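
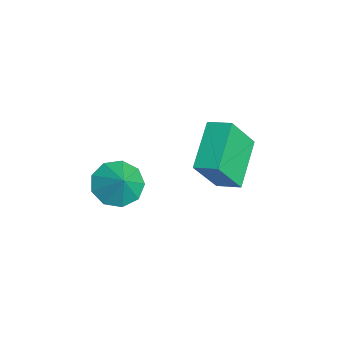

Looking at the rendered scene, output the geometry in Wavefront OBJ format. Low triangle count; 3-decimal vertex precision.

v -1.041 1.922 0.597
v -0.607 0.995 2.186
v -0.49 2.678 0.887
v -0.056 1.752 2.476
v 0.596 1.088 -0.336
v 1.03 0.162 1.253
v 1.147 1.845 -0.046
v 1.581 0.918 1.543
v -0.735 -2.187 -0.866
v -0.107 -2.791 -1.337
v 0.015 -2.073 -0.014
v 0.006 -2.149 -1.522
v -0.228 -1.525 -1.4
v -0.699 -1.211 -1.028
v -1.186 -1.354 -0.58
v -1.462 -1.886 -0.266
v -1.398 -2.559 -0.232
v -1.023 -3.058 -0.495
v -0.513 -3.15 -0.931
f 2 4 1
f 5 2 1
f 1 4 3
f 3 5 1
f 2 8 4
f 6 2 5
f 6 8 2
f 4 8 3
f 7 5 3
f 3 8 7
f 7 6 5
f 8 6 7
f 10 9 12
f 10 12 11
f 12 9 13
f 12 13 11
f 13 9 14
f 13 14 11
f 14 9 15
f 14 15 11
f 15 9 16
f 15 16 11
f 16 9 17
f 16 17 11
f 17 9 18
f 17 18 11
f 18 9 19
f 18 19 11
f 19 9 10
f 19 10 11



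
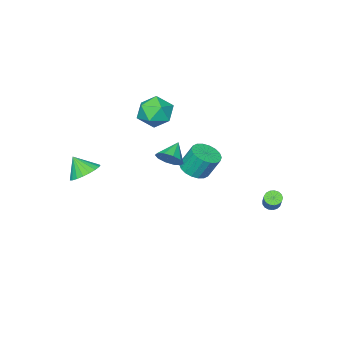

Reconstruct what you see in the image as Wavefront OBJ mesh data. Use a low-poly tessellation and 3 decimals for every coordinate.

v 3.343 -3.52 0.966
v 4.215 -3.122 1.02
v 3.597 -4.22 1.994
v 3.996 -2.874 1.243
v 3.664 -2.737 1.418
v 3.277 -2.736 1.515
v 2.901 -2.87 1.517
v 2.602 -3.117 1.423
v 2.43 -3.433 1.25
v 2.417 -3.765 1.028
v 2.563 -4.054 0.796
v 2.844 -4.251 0.592
v 3.212 -4.322 0.453
v 3.602 -4.254 0.403
v 3.947 -4.059 0.45
v 4.188 -3.771 0.586
v 4.283 -3.44 0.788
v -4.22 3.086 -1.526
v -4.007 3.397 -1.869
v -3.447 4.064 -0.918
v -3.66 3.754 -0.574
v -4.22 3.504 -1.819
v -3.66 4.171 -0.867
v -4.434 3.515 -1.701
v -3.874 4.182 -0.749
v -4.598 3.428 -1.543
v -4.038 4.095 -0.591
v -4.676 3.263 -1.381
v -4.116 3.93 -0.43
v -4.65 3.057 -1.252
v -4.09 3.724 -0.301
v -4.525 2.858 -1.186
v -3.965 3.525 -0.235
v -4.33 2.711 -1.198
v -3.77 3.379 -0.247
v -4.11 2.651 -1.285
v -3.55 3.318 -0.333
v -3.915 2.69 -1.427
v -3.355 3.357 -0.475
v -3.79 2.82 -1.591
v -3.23 3.487 -0.64
v -3.764 3.011 -1.741
v -3.204 3.678 -0.79
v -3.842 3.219 -1.841
v -3.282 3.886 -0.89
v -2.364 -1.077 0.024
v -1.639 -0.531 -0.045
v -1.972 0.083 1.327
v -2.696 -0.463 1.396
v -1.934 -0.311 -0.215
v -2.267 0.303 1.157
v -2.314 -0.243 -0.337
v -2.647 0.371 1.035
v -2.704 -0.341 -0.388
v -3.036 0.274 0.984
v -3.027 -0.584 -0.358
v -3.359 0.031 1.015
v -3.218 -0.925 -0.251
v -3.55 -0.31 1.121
v -3.24 -1.296 -0.091
v -3.572 -0.681 1.282
v -3.088 -1.623 0.093
v -3.421 -1.009 1.465
v -2.793 -1.843 0.263
v -3.126 -1.229 1.635
v -2.413 -1.911 0.385
v -2.746 -1.297 1.757
v -2.024 -1.814 0.436
v -2.356 -1.199 1.808
v -1.701 -1.571 0.405
v -2.033 -0.956 1.778
v -1.51 -1.23 0.299
v -1.842 -0.615 1.671
v -1.488 -0.859 0.138
v -1.82 -0.244 1.511
v 1.529 1.216 3.431
v 1.97 1.328 4.089
v 0.551 0.844 4.149
v 1.735 1.752 3.988
v 1.422 1.97 3.674
v 1.149 1.901 3.267
v 1.022 1.57 2.923
v 1.089 1.103 2.772
v 1.323 0.68 2.873
v 1.637 0.461 3.187
v 1.909 0.531 3.594
v 2.037 0.862 3.938
v -1.415 -2.706 4.562
v -0.818 -3.695 4.507
v -2.442 -3.245 3.093
v -1.845 -4.234 3.038
v -2.562 -4.041 3.924
v -1.928 -3.708 4.832
v -1.332 -3.232 2.768
v -0.698 -2.899 3.676
v -0.766 -4.02 3.398
v -1.526 -4.52 4.112
v -1.734 -2.42 3.488
v -2.494 -2.92 4.202
f 2 1 4
f 2 4 3
f 4 1 5
f 4 5 3
f 5 1 6
f 5 6 3
f 6 1 7
f 6 7 3
f 7 1 8
f 7 8 3
f 8 1 9
f 8 9 3
f 9 1 10
f 9 10 3
f 10 1 11
f 10 11 3
f 11 1 12
f 11 12 3
f 12 1 13
f 12 13 3
f 13 1 14
f 13 14 3
f 14 1 15
f 14 15 3
f 15 1 16
f 15 16 3
f 16 1 17
f 16 17 3
f 17 1 2
f 17 2 3
f 19 18 22
f 19 22 20
f 20 22 23
f 20 23 21
f 22 18 24
f 22 24 23
f 23 24 25
f 23 25 21
f 24 18 26
f 24 26 25
f 25 26 27
f 25 27 21
f 26 18 28
f 26 28 27
f 27 28 29
f 27 29 21
f 28 18 30
f 28 30 29
f 29 30 31
f 29 31 21
f 30 18 32
f 30 32 31
f 31 32 33
f 31 33 21
f 32 18 34
f 32 34 33
f 33 34 35
f 33 35 21
f 34 18 36
f 34 36 35
f 35 36 37
f 35 37 21
f 36 18 38
f 36 38 37
f 37 38 39
f 37 39 21
f 38 18 40
f 38 40 39
f 39 40 41
f 39 41 21
f 40 18 42
f 40 42 41
f 41 42 43
f 41 43 21
f 42 18 44
f 42 44 43
f 43 44 45
f 43 45 21
f 44 18 19
f 44 19 45
f 45 19 20
f 45 20 21
f 47 46 50
f 47 50 48
f 48 50 51
f 48 51 49
f 50 46 52
f 50 52 51
f 51 52 53
f 51 53 49
f 52 46 54
f 52 54 53
f 53 54 55
f 53 55 49
f 54 46 56
f 54 56 55
f 55 56 57
f 55 57 49
f 56 46 58
f 56 58 57
f 57 58 59
f 57 59 49
f 58 46 60
f 58 60 59
f 59 60 61
f 59 61 49
f 60 46 62
f 60 62 61
f 61 62 63
f 61 63 49
f 62 46 64
f 62 64 63
f 63 64 65
f 63 65 49
f 64 46 66
f 64 66 65
f 65 66 67
f 65 67 49
f 66 46 68
f 66 68 67
f 67 68 69
f 67 69 49
f 68 46 70
f 68 70 69
f 69 70 71
f 69 71 49
f 70 46 72
f 70 72 71
f 71 72 73
f 71 73 49
f 72 46 74
f 72 74 73
f 73 74 75
f 73 75 49
f 74 46 47
f 74 47 75
f 75 47 48
f 75 48 49
f 77 76 79
f 77 79 78
f 79 76 80
f 79 80 78
f 80 76 81
f 80 81 78
f 81 76 82
f 81 82 78
f 82 76 83
f 82 83 78
f 83 76 84
f 83 84 78
f 84 76 85
f 84 85 78
f 85 76 86
f 85 86 78
f 86 76 87
f 86 87 78
f 87 76 77
f 87 77 78
f 88 99 93
f 88 93 89
f 88 89 95
f 88 95 98
f 88 98 99
f 89 93 97
f 93 99 92
f 99 98 90
f 98 95 94
f 95 89 96
f 91 97 92
f 91 92 90
f 91 90 94
f 91 94 96
f 91 96 97
f 92 97 93
f 90 92 99
f 94 90 98
f 96 94 95
f 97 96 89



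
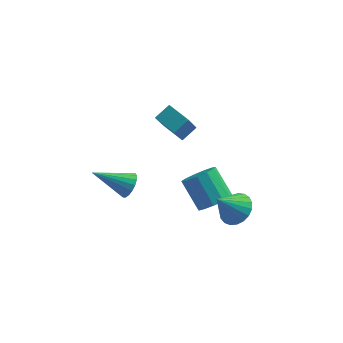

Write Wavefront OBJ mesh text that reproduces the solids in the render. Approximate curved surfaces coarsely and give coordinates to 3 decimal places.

v -1.162 -3.782 -0.334
v -0.792 -3.574 0.332
v -3.038 -3.998 0.774
v -0.903 -3.265 0.205
v -1.065 -3.059 -0.029
v -1.246 -2.996 -0.324
v -1.411 -3.089 -0.621
v -1.526 -3.319 -0.861
v -1.569 -3.64 -0.996
v -1.531 -3.99 -1.001
v -1.42 -4.298 -0.873
v -1.258 -4.504 -0.639
v -1.077 -4.567 -0.344
v -0.913 -4.475 -0.047
v -0.797 -4.245 0.192
v -0.754 -3.923 0.328
v 3.062 -1.332 -3.942
v 3.544 -1.848 -3.193
v 2.54 -0.805 -1.828
v 2.058 -0.288 -2.578
v 3.871 -1.383 -3.308
v 2.868 -0.339 -1.943
v 3.942 -0.902 -3.624
v 2.938 0.142 -2.259
v 3.733 -0.557 -4.041
v 2.729 0.487 -2.677
v 3.311 -0.458 -4.427
v 2.307 0.586 -3.063
v 2.81 -0.637 -4.659
v 1.806 0.407 -3.295
v 2.389 -1.036 -4.664
v 1.385 0.008 -3.299
v 2.181 -1.529 -4.439
v 1.178 -0.485 -3.074
v 2.254 -1.96 -4.057
v 1.25 -0.916 -2.692
v 2.582 -2.191 -3.638
v 1.578 -1.147 -2.273
v 3.063 -2.15 -3.316
v 2.059 -1.106 -1.951
v 4.298 -3.478 -2.11
v 5.118 -3.433 -1.506
v 3.342 -4.042 -0.77
v 4.954 -3.045 -1.46
v 4.675 -2.731 -1.526
v 4.332 -2.547 -1.694
v 3.983 -2.524 -1.933
v 3.688 -2.666 -2.203
v 3.498 -2.948 -2.457
v 3.447 -3.322 -2.651
v 3.543 -3.722 -2.751
v 3.77 -4.081 -2.741
v 4.087 -4.335 -2.621
v 4.442 -4.441 -2.413
v 4.771 -4.381 -2.153
v 5.018 -4.164 -1.885
v 5.141 -3.829 -1.656
v 0.242 -0.531 1.726
v -0.053 -1.73 3.486
v 0.904 0.097 2.265
v 0.609 -1.102 4.025
v 1.311 -1.338 1.355
v 1.016 -2.537 3.115
v 1.973 -0.71 1.894
v 1.678 -1.909 3.654
f 2 1 4
f 2 4 3
f 4 1 5
f 4 5 3
f 5 1 6
f 5 6 3
f 6 1 7
f 6 7 3
f 7 1 8
f 7 8 3
f 8 1 9
f 8 9 3
f 9 1 10
f 9 10 3
f 10 1 11
f 10 11 3
f 11 1 12
f 11 12 3
f 12 1 13
f 12 13 3
f 13 1 14
f 13 14 3
f 14 1 15
f 14 15 3
f 15 1 16
f 15 16 3
f 16 1 2
f 16 2 3
f 18 17 21
f 18 21 19
f 19 21 22
f 19 22 20
f 21 17 23
f 21 23 22
f 22 23 24
f 22 24 20
f 23 17 25
f 23 25 24
f 24 25 26
f 24 26 20
f 25 17 27
f 25 27 26
f 26 27 28
f 26 28 20
f 27 17 29
f 27 29 28
f 28 29 30
f 28 30 20
f 29 17 31
f 29 31 30
f 30 31 32
f 30 32 20
f 31 17 33
f 31 33 32
f 32 33 34
f 32 34 20
f 33 17 35
f 33 35 34
f 34 35 36
f 34 36 20
f 35 17 37
f 35 37 36
f 36 37 38
f 36 38 20
f 37 17 39
f 37 39 38
f 38 39 40
f 38 40 20
f 39 17 18
f 39 18 40
f 40 18 19
f 40 19 20
f 42 41 44
f 42 44 43
f 44 41 45
f 44 45 43
f 45 41 46
f 45 46 43
f 46 41 47
f 46 47 43
f 47 41 48
f 47 48 43
f 48 41 49
f 48 49 43
f 49 41 50
f 49 50 43
f 50 41 51
f 50 51 43
f 51 41 52
f 51 52 43
f 52 41 53
f 52 53 43
f 53 41 54
f 53 54 43
f 54 41 55
f 54 55 43
f 55 41 56
f 55 56 43
f 56 41 57
f 56 57 43
f 57 41 42
f 57 42 43
f 59 61 58
f 62 59 58
f 58 61 60
f 60 62 58
f 59 65 61
f 63 59 62
f 63 65 59
f 61 65 60
f 64 62 60
f 60 65 64
f 64 63 62
f 65 63 64



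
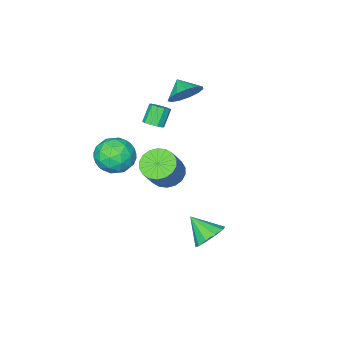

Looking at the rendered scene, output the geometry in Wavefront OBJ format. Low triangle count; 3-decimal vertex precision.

v 3.169 -1.339 0.729
v 4.04 -2.011 0.155
v 1.74 -2.349 -0.255
v 2.611 -3.021 -0.829
v 2.416 -3.168 0.387
v 3.299 -2.544 0.996
v 2.481 -1.816 -1.096
v 3.364 -1.192 -0.487
v 3.615 -2.306 -0.973
v 3.574 -3.141 -0.056
v 2.206 -1.219 -0.044
v 2.165 -2.054 0.873
v 3.73 -1.586 0.529
v 2.05 -2.774 -0.629
v 1.936 -2.86 0.086
v 2.448 -3.255 -0.251
v 3.294 -1.899 1.023
v 3.806 -2.294 0.685
v 2.852 -2.975 0.822
v 1.974 -2.066 -0.785
v 2.486 -2.461 -1.123
v 3.332 -1.105 0.151
v 3.844 -1.5 -0.186
v 2.928 -1.385 -0.922
v 3.992 -2.154 -0.472
v 3.152 -2.748 -1.05
v 3.076 -2.04 -1.207
v 3.595 -1.673 -0.849
v 3.968 -2.645 0.067
v 3.129 -3.239 -0.512
v 3.014 -3.326 0.203
v 3.533 -2.959 0.561
v 3.718 -2.819 -0.596
v 2.651 -1.121 0.412
v 1.812 -1.715 -0.167
v 2.247 -1.401 -0.661
v 2.766 -1.034 -0.303
v 2.628 -1.612 0.95
v 1.788 -2.206 0.372
v 2.185 -2.687 0.749
v 2.704 -2.32 1.107
v 2.062 -1.541 0.496
v -1.85 -1.891 2.784
v -0.994 -1.649 3.378
v -2.03 -2.809 3.416
v -1.464 -1.377 3.639
v -2.057 -1.268 3.629
v -2.584 -1.357 3.35
v -2.878 -1.615 2.891
v -2.846 -1.961 2.399
v -2.497 -2.284 2.028
v -1.943 -2.483 1.897
v -1.36 -2.493 2.048
v -0.932 -2.312 2.432
v -0.795 -1.998 2.928
v -0.875 -2.316 -3.515
v -0.298 -1.647 -4.118
v 0.793 -1.154 -2.528
v 0.215 -1.824 -1.925
v -0.652 -1.37 -3.961
v 0.439 -0.877 -2.371
v -1.05 -1.28 -3.716
v 0.04 -0.787 -2.126
v -1.414 -1.396 -3.431
v -0.323 -0.903 -1.841
v -1.671 -1.693 -3.163
v -0.58 -1.201 -1.573
v -1.77 -2.115 -2.964
v -0.679 -1.622 -1.374
v -1.692 -2.576 -2.874
v -0.602 -2.083 -1.284
v -1.453 -2.986 -2.912
v -0.362 -2.493 -1.322
v -1.099 -3.263 -3.069
v -0.008 -2.77 -1.479
v -0.7 -3.353 -3.314
v 0.39 -2.86 -1.724
v -0.337 -3.237 -3.599
v 0.754 -2.744 -2.009
v -0.08 -2.939 -3.867
v 1.011 -2.447 -2.277
v 0.019 -2.518 -4.066
v 1.11 -2.025 -2.476
v -0.058 -2.057 -4.156
v 1.032 -1.564 -2.566
v -0.354 -2.856 0.48
v 0.055 -3.281 0.67
v -0.637 -3.489 1.691
v -1.046 -3.064 1.5
v 0.162 -2.942 0.812
v -0.529 -3.15 1.832
v 0.072 -2.57 0.827
v -0.619 -2.778 1.848
v -0.181 -2.307 0.71
v -0.872 -2.515 1.73
v -0.5 -2.254 0.504
v -1.191 -2.462 1.525
v -0.763 -2.431 0.289
v -1.455 -2.639 1.31
v -0.871 -2.77 0.148
v -1.562 -2.978 1.168
v -0.781 -3.142 0.132
v -1.472 -3.35 1.153
v -0.528 -3.405 0.25
v -1.219 -3.613 1.27
v -0.209 -3.458 0.455
v -0.9 -3.666 1.476
v 0.886 3.23 -4.533
v 1.266 2.682 -5.292
v 1.194 1.97 -3.467
v 1.733 3.009 -5.038
v 1.876 3.422 -4.592
v 1.642 3.761 -4.124
v 1.119 3.898 -3.812
v 0.507 3.779 -3.775
v 0.04 3.451 -4.028
v -0.104 3.039 -4.475
v 0.131 2.7 -4.943
v 0.654 2.563 -5.255
f 1 38 17
f 38 12 41
f 17 41 6
f 38 41 17
f 1 17 13
f 17 6 18
f 13 18 2
f 17 18 13
f 1 13 22
f 13 2 23
f 22 23 8
f 13 23 22
f 1 22 34
f 22 8 37
f 34 37 11
f 22 37 34
f 1 34 38
f 34 11 42
f 38 42 12
f 34 42 38
f 2 18 29
f 18 6 32
f 29 32 10
f 18 32 29
f 6 41 19
f 41 12 40
f 19 40 5
f 41 40 19
f 12 42 39
f 42 11 35
f 39 35 3
f 42 35 39
f 11 37 36
f 37 8 24
f 36 24 7
f 37 24 36
f 8 23 28
f 23 2 25
f 28 25 9
f 23 25 28
f 4 30 16
f 30 10 31
f 16 31 5
f 30 31 16
f 4 16 14
f 16 5 15
f 14 15 3
f 16 15 14
f 4 14 21
f 14 3 20
f 21 20 7
f 14 20 21
f 4 21 26
f 21 7 27
f 26 27 9
f 21 27 26
f 4 26 30
f 26 9 33
f 30 33 10
f 26 33 30
f 5 31 19
f 31 10 32
f 19 32 6
f 31 32 19
f 3 15 39
f 15 5 40
f 39 40 12
f 15 40 39
f 7 20 36
f 20 3 35
f 36 35 11
f 20 35 36
f 9 27 28
f 27 7 24
f 28 24 8
f 27 24 28
f 10 33 29
f 33 9 25
f 29 25 2
f 33 25 29
f 44 43 46
f 44 46 45
f 46 43 47
f 46 47 45
f 47 43 48
f 47 48 45
f 48 43 49
f 48 49 45
f 49 43 50
f 49 50 45
f 50 43 51
f 50 51 45
f 51 43 52
f 51 52 45
f 52 43 53
f 52 53 45
f 53 43 54
f 53 54 45
f 54 43 55
f 54 55 45
f 55 43 44
f 55 44 45
f 57 56 60
f 57 60 58
f 58 60 61
f 58 61 59
f 60 56 62
f 60 62 61
f 61 62 63
f 61 63 59
f 62 56 64
f 62 64 63
f 63 64 65
f 63 65 59
f 64 56 66
f 64 66 65
f 65 66 67
f 65 67 59
f 66 56 68
f 66 68 67
f 67 68 69
f 67 69 59
f 68 56 70
f 68 70 69
f 69 70 71
f 69 71 59
f 70 56 72
f 70 72 71
f 71 72 73
f 71 73 59
f 72 56 74
f 72 74 73
f 73 74 75
f 73 75 59
f 74 56 76
f 74 76 75
f 75 76 77
f 75 77 59
f 76 56 78
f 76 78 77
f 77 78 79
f 77 79 59
f 78 56 80
f 78 80 79
f 79 80 81
f 79 81 59
f 80 56 82
f 80 82 81
f 81 82 83
f 81 83 59
f 82 56 84
f 82 84 83
f 83 84 85
f 83 85 59
f 84 56 57
f 84 57 85
f 85 57 58
f 85 58 59
f 87 86 90
f 87 90 88
f 88 90 91
f 88 91 89
f 90 86 92
f 90 92 91
f 91 92 93
f 91 93 89
f 92 86 94
f 92 94 93
f 93 94 95
f 93 95 89
f 94 86 96
f 94 96 95
f 95 96 97
f 95 97 89
f 96 86 98
f 96 98 97
f 97 98 99
f 97 99 89
f 98 86 100
f 98 100 99
f 99 100 101
f 99 101 89
f 100 86 102
f 100 102 101
f 101 102 103
f 101 103 89
f 102 86 104
f 102 104 103
f 103 104 105
f 103 105 89
f 104 86 106
f 104 106 105
f 105 106 107
f 105 107 89
f 106 86 87
f 106 87 107
f 107 87 88
f 107 88 89
f 109 108 111
f 109 111 110
f 111 108 112
f 111 112 110
f 112 108 113
f 112 113 110
f 113 108 114
f 113 114 110
f 114 108 115
f 114 115 110
f 115 108 116
f 115 116 110
f 116 108 117
f 116 117 110
f 117 108 118
f 117 118 110
f 118 108 119
f 118 119 110
f 119 108 109
f 119 109 110



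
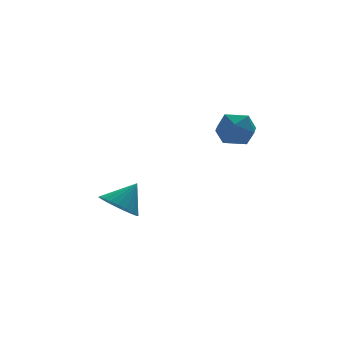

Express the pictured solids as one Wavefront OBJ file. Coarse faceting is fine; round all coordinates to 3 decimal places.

v -3.681 2.769 -1.639
v -2.933 2.702 -2.253
v -2.759 2.991 -0.541
v -3.015 3.096 -2.264
v -3.213 3.435 -2.167
v -3.491 3.658 -1.978
v -3.802 3.727 -1.731
v -4.092 3.631 -1.467
v -4.311 3.386 -1.234
v -4.421 3.034 -1.07
v -4.403 2.636 -1.005
v -4.26 2.262 -1.049
v -4.017 1.975 -1.195
v -3.716 1.825 -1.418
v -3.409 1.839 -1.679
v -3.149 2.013 -1.933
v -2.981 2.319 -2.136
v -0.961 -1.017 3.669
v -0.193 -1.147 3.17
v -0.887 -2.433 4.15
v -0.119 -2.563 3.651
v -0.102 -2.008 4.391
v -0.147 -1.133 4.094
v -0.933 -2.447 3.226
v -0.978 -1.572 2.929
v -0.175 -2.03 2.896
v 0.338 -1.759 3.616
v -1.418 -1.821 3.704
v -0.905 -1.55 4.424
f 2 1 4
f 2 4 3
f 4 1 5
f 4 5 3
f 5 1 6
f 5 6 3
f 6 1 7
f 6 7 3
f 7 1 8
f 7 8 3
f 8 1 9
f 8 9 3
f 9 1 10
f 9 10 3
f 10 1 11
f 10 11 3
f 11 1 12
f 11 12 3
f 12 1 13
f 12 13 3
f 13 1 14
f 13 14 3
f 14 1 15
f 14 15 3
f 15 1 16
f 15 16 3
f 16 1 17
f 16 17 3
f 17 1 2
f 17 2 3
f 18 29 23
f 18 23 19
f 18 19 25
f 18 25 28
f 18 28 29
f 19 23 27
f 23 29 22
f 29 28 20
f 28 25 24
f 25 19 26
f 21 27 22
f 21 22 20
f 21 20 24
f 21 24 26
f 21 26 27
f 22 27 23
f 20 22 29
f 24 20 28
f 26 24 25
f 27 26 19



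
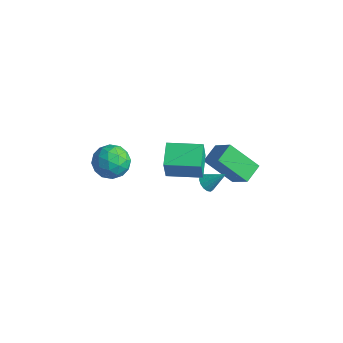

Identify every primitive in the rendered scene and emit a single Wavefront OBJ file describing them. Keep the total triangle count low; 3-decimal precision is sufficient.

v 1.701 1.526 -1.478
v 1.904 1.842 -1.866
v 2.459 2.114 -0.602
v 1.682 1.982 -1.768
v 1.466 1.999 -1.592
v 1.312 1.89 -1.386
v 1.262 1.683 -1.204
v 1.33 1.434 -1.096
v 1.497 1.21 -1.091
v 1.719 1.071 -1.189
v 1.935 1.053 -1.365
v 2.089 1.163 -1.571
v 2.139 1.369 -1.753
v 2.071 1.618 -1.861
v 0.171 0.197 -0.996
v 0.354 -0.15 0.38
v -0.685 1.275 -0.611
v -0.502 0.929 0.765
v 1.642 1.331 -0.905
v 1.825 0.985 0.471
v 0.786 2.41 -0.52
v 0.969 2.063 0.856
v 1.434 3.766 -3.424
v 0.045 3.069 -2.088
v 1.261 4.838 -3.046
v -0.129 4.141 -1.709
v 2.629 3.559 -2.291
v 1.239 2.862 -0.954
v 2.455 4.631 -1.912
v 1.066 3.934 -0.576
v -1.443 -1.844 1.345
v -0.433 -1.705 1.371
v -1.247 -3.375 1.929
v -0.237 -3.236 1.955
v -0.839 -2.726 2.602
v -0.96 -1.78 2.241
v -0.72 -3.3 1.059
v -0.841 -2.354 0.698
v 0.014 -2.605 1.195
v -0.06 -2.25 2.148
v -1.62 -2.83 1.152
v -1.694 -2.475 2.105
v -0.955 -1.64 1.307
v -0.725 -3.44 1.993
v -1.079 -3.14 2.373
v -0.485 -3.059 2.389
v -1.265 -1.684 1.818
v -0.671 -1.603 1.833
v -0.91 -2.203 2.557
v -1.009 -3.477 1.467
v -0.415 -3.396 1.482
v -1.195 -2.021 0.911
v -0.601 -1.94 0.927
v -0.77 -2.877 0.743
v -0.099 -2.087 1.218
v 0.016 -2.987 1.562
v -0.267 -3.025 1.035
v -0.338 -2.468 0.823
v -0.142 -1.879 1.779
v -0.027 -2.779 2.122
v -0.381 -2.479 2.502
v -0.452 -1.923 2.29
v 0.121 -2.408 1.675
v -1.653 -2.301 1.178
v -1.538 -3.201 1.521
v -1.228 -3.157 1.01
v -1.299 -2.601 0.798
v -1.696 -2.093 1.738
v -1.581 -2.993 2.082
v -1.342 -2.612 2.477
v -1.413 -2.055 2.265
v -1.801 -2.672 1.625
f 2 1 4
f 2 4 3
f 4 1 5
f 4 5 3
f 5 1 6
f 5 6 3
f 6 1 7
f 6 7 3
f 7 1 8
f 7 8 3
f 8 1 9
f 8 9 3
f 9 1 10
f 9 10 3
f 10 1 11
f 10 11 3
f 11 1 12
f 11 12 3
f 12 1 13
f 12 13 3
f 13 1 14
f 13 14 3
f 14 1 2
f 14 2 3
f 16 18 15
f 19 16 15
f 15 18 17
f 17 19 15
f 16 22 18
f 20 16 19
f 20 22 16
f 18 22 17
f 21 19 17
f 17 22 21
f 21 20 19
f 22 20 21
f 24 26 23
f 27 24 23
f 23 26 25
f 25 27 23
f 24 30 26
f 28 24 27
f 28 30 24
f 26 30 25
f 29 27 25
f 25 30 29
f 29 28 27
f 30 28 29
f 31 68 47
f 68 42 71
f 47 71 36
f 68 71 47
f 31 47 43
f 47 36 48
f 43 48 32
f 47 48 43
f 31 43 52
f 43 32 53
f 52 53 38
f 43 53 52
f 31 52 64
f 52 38 67
f 64 67 41
f 52 67 64
f 31 64 68
f 64 41 72
f 68 72 42
f 64 72 68
f 32 48 59
f 48 36 62
f 59 62 40
f 48 62 59
f 36 71 49
f 71 42 70
f 49 70 35
f 71 70 49
f 42 72 69
f 72 41 65
f 69 65 33
f 72 65 69
f 41 67 66
f 67 38 54
f 66 54 37
f 67 54 66
f 38 53 58
f 53 32 55
f 58 55 39
f 53 55 58
f 34 60 46
f 60 40 61
f 46 61 35
f 60 61 46
f 34 46 44
f 46 35 45
f 44 45 33
f 46 45 44
f 34 44 51
f 44 33 50
f 51 50 37
f 44 50 51
f 34 51 56
f 51 37 57
f 56 57 39
f 51 57 56
f 34 56 60
f 56 39 63
f 60 63 40
f 56 63 60
f 35 61 49
f 61 40 62
f 49 62 36
f 61 62 49
f 33 45 69
f 45 35 70
f 69 70 42
f 45 70 69
f 37 50 66
f 50 33 65
f 66 65 41
f 50 65 66
f 39 57 58
f 57 37 54
f 58 54 38
f 57 54 58
f 40 63 59
f 63 39 55
f 59 55 32
f 63 55 59



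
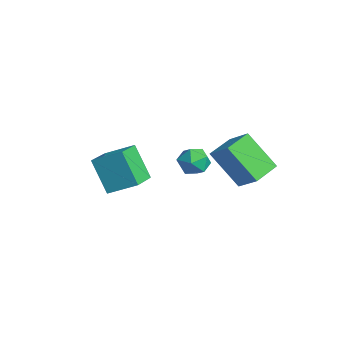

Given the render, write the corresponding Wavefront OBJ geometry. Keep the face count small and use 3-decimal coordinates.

v 1.095 -3.96 -1.033
v 0.27 -4.255 0.341
v 0.05 -3.035 -1.462
v -0.775 -3.331 -0.087
v 1.715 -2.989 -0.453
v 0.89 -3.285 0.922
v 0.67 -2.065 -0.881
v -0.155 -2.36 0.493
v -0.81 1.047 -1.675
v -0.28 0.527 -1.754
v -1.56 0.213 -1.226
v -1.03 -0.307 -1.305
v -0.951 0.232 -0.794
v -0.488 0.747 -1.072
v -1.352 -0.007 -1.908
v -0.889 0.508 -2.186
v -0.615 -0.124 -1.899
v -0.367 0.024 -1.21
v -1.473 0.716 -1.77
v -1.225 0.864 -1.081
v 2.822 -0.648 1.276
v 3.706 -0.348 1.999
v 2.287 0.392 1.499
v 3.171 0.692 2.222
v 3.709 0.108 -0.122
v 4.593 0.408 0.601
v 3.174 1.148 0.101
v 4.058 1.448 0.824
f 2 4 1
f 5 2 1
f 1 4 3
f 3 5 1
f 2 8 4
f 6 2 5
f 6 8 2
f 4 8 3
f 7 5 3
f 3 8 7
f 7 6 5
f 8 6 7
f 9 20 14
f 9 14 10
f 9 10 16
f 9 16 19
f 9 19 20
f 10 14 18
f 14 20 13
f 20 19 11
f 19 16 15
f 16 10 17
f 12 18 13
f 12 13 11
f 12 11 15
f 12 15 17
f 12 17 18
f 13 18 14
f 11 13 20
f 15 11 19
f 17 15 16
f 18 17 10
f 22 24 21
f 25 22 21
f 21 24 23
f 23 25 21
f 22 28 24
f 26 22 25
f 26 28 22
f 24 28 23
f 27 25 23
f 23 28 27
f 27 26 25
f 28 26 27



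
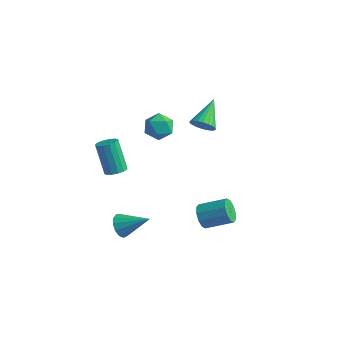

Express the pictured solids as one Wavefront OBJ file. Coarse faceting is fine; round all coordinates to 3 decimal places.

v -0.886 -4.271 -3.31
v -0.394 -4.741 -3.802
v 0.726 -3.669 -2.27
v -0.42 -4.315 -4.007
v -0.594 -3.875 -3.991
v -0.861 -3.561 -3.758
v -1.136 -3.472 -3.383
v -1.332 -3.637 -2.985
v -1.386 -4.003 -2.69
v -1.281 -4.454 -2.591
v -1.051 -4.846 -2.721
v -0.769 -5.056 -3.037
v -0.524 -5.017 -3.44
v -1.675 -3.541 0.939
v -1.087 -3.266 1.173
v -2.037 -2.784 2.995
v -2.625 -3.059 2.761
v -1.257 -2.997 1.013
v -2.207 -2.514 2.834
v -1.54 -2.873 0.833
v -2.49 -2.391 2.654
v -1.859 -2.928 0.681
v -2.809 -2.446 2.502
v -2.128 -3.148 0.599
v -3.078 -2.665 2.42
v -2.276 -3.473 0.608
v -3.226 -2.99 2.429
v -2.263 -3.816 0.705
v -3.213 -3.334 2.527
v -2.093 -4.086 0.866
v -3.043 -3.603 2.687
v -1.81 -4.209 1.046
v -2.76 -3.727 2.867
v -1.491 -4.154 1.198
v -2.441 -3.672 3.019
v -1.222 -3.935 1.28
v -2.172 -3.452 3.101
v -1.074 -3.61 1.271
v -2.024 -3.127 3.092
v 0.506 2.349 1.72
v 1.057 2.732 1.231
v 0.174 4.131 2.74
v 0.763 2.777 1.056
v 0.424 2.748 0.996
v 0.099 2.65 1.062
v -0.155 2.5 1.241
v -0.294 2.324 1.503
v -0.296 2.152 1.802
v -0.158 2.014 2.087
v 0.094 1.935 2.309
v 0.418 1.927 2.428
v 0.757 1.992 2.425
v 1.052 2.118 2.301
v 1.254 2.285 2.075
v 1.326 2.463 1.788
v 1.256 2.621 1.49
v -3.18 4.791 -1.476
v -2.693 3.952 -1.881
v -4.667 3.968 -1.559
v -4.18 3.129 -1.964
v -4.014 3.4 -0.962
v -3.095 3.908 -0.911
v -4.265 4.012 -2.529
v -3.346 4.52 -2.478
v -3.364 3.47 -2.532
v -3.209 3.092 -1.564
v -4.151 4.828 -1.876
v -3.996 4.45 -0.908
v 3.207 -1.943 -2.113
v 3.69 -2.333 -2.664
v 5.136 -1.567 -1.938
v 4.653 -1.177 -1.387
v 3.552 -1.882 -2.865
v 4.998 -1.116 -2.14
v 3.282 -1.454 -2.779
v 4.728 -0.688 -2.054
v 2.984 -1.213 -2.439
v 4.43 -0.447 -1.713
v 2.77 -1.251 -1.974
v 4.216 -0.485 -1.248
v 2.724 -1.553 -1.562
v 4.17 -0.787 -0.836
v 2.862 -2.004 -1.36
v 4.308 -1.238 -0.635
v 3.132 -2.432 -1.446
v 4.578 -1.666 -0.721
v 3.43 -2.673 -1.787
v 4.876 -1.907 -1.061
v 3.644 -2.635 -2.252
v 5.09 -1.869 -1.526
f 2 1 4
f 2 4 3
f 4 1 5
f 4 5 3
f 5 1 6
f 5 6 3
f 6 1 7
f 6 7 3
f 7 1 8
f 7 8 3
f 8 1 9
f 8 9 3
f 9 1 10
f 9 10 3
f 10 1 11
f 10 11 3
f 11 1 12
f 11 12 3
f 12 1 13
f 12 13 3
f 13 1 2
f 13 2 3
f 15 14 18
f 15 18 16
f 16 18 19
f 16 19 17
f 18 14 20
f 18 20 19
f 19 20 21
f 19 21 17
f 20 14 22
f 20 22 21
f 21 22 23
f 21 23 17
f 22 14 24
f 22 24 23
f 23 24 25
f 23 25 17
f 24 14 26
f 24 26 25
f 25 26 27
f 25 27 17
f 26 14 28
f 26 28 27
f 27 28 29
f 27 29 17
f 28 14 30
f 28 30 29
f 29 30 31
f 29 31 17
f 30 14 32
f 30 32 31
f 31 32 33
f 31 33 17
f 32 14 34
f 32 34 33
f 33 34 35
f 33 35 17
f 34 14 36
f 34 36 35
f 35 36 37
f 35 37 17
f 36 14 38
f 36 38 37
f 37 38 39
f 37 39 17
f 38 14 15
f 38 15 39
f 39 15 16
f 39 16 17
f 41 40 43
f 41 43 42
f 43 40 44
f 43 44 42
f 44 40 45
f 44 45 42
f 45 40 46
f 45 46 42
f 46 40 47
f 46 47 42
f 47 40 48
f 47 48 42
f 48 40 49
f 48 49 42
f 49 40 50
f 49 50 42
f 50 40 51
f 50 51 42
f 51 40 52
f 51 52 42
f 52 40 53
f 52 53 42
f 53 40 54
f 53 54 42
f 54 40 55
f 54 55 42
f 55 40 56
f 55 56 42
f 56 40 41
f 56 41 42
f 57 68 62
f 57 62 58
f 57 58 64
f 57 64 67
f 57 67 68
f 58 62 66
f 62 68 61
f 68 67 59
f 67 64 63
f 64 58 65
f 60 66 61
f 60 61 59
f 60 59 63
f 60 63 65
f 60 65 66
f 61 66 62
f 59 61 68
f 63 59 67
f 65 63 64
f 66 65 58
f 70 69 73
f 70 73 71
f 71 73 74
f 71 74 72
f 73 69 75
f 73 75 74
f 74 75 76
f 74 76 72
f 75 69 77
f 75 77 76
f 76 77 78
f 76 78 72
f 77 69 79
f 77 79 78
f 78 79 80
f 78 80 72
f 79 69 81
f 79 81 80
f 80 81 82
f 80 82 72
f 81 69 83
f 81 83 82
f 82 83 84
f 82 84 72
f 83 69 85
f 83 85 84
f 84 85 86
f 84 86 72
f 85 69 87
f 85 87 86
f 86 87 88
f 86 88 72
f 87 69 89
f 87 89 88
f 88 89 90
f 88 90 72
f 89 69 70
f 89 70 90
f 90 70 71
f 90 71 72



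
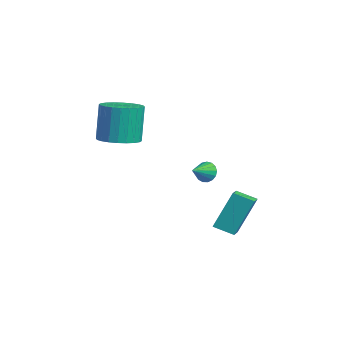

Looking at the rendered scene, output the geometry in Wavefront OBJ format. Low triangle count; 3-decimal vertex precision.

v -0.348 0.986 -2.432
v -0.438 1.951 -0.479
v -1.209 1.424 -2.688
v -1.299 2.39 -0.736
v 0.199 1.83 -2.824
v 0.109 2.796 -0.872
v -0.662 2.269 -3.081
v -0.752 3.234 -1.128
v -3.083 1.499 -0.144
v -2.831 1.871 0.284
v -2.537 0.661 0.264
v -3.079 1.772 0.413
v -3.329 1.611 0.414
v -3.521 1.424 0.288
v -3.614 1.254 0.063
v -3.584 1.141 -0.21
v -3.44 1.109 -0.467
v -3.214 1.167 -0.651
v -2.958 1.301 -0.718
v -2.73 1.48 -0.654
v -2.584 1.664 -0.473
v -2.551 1.81 -0.216
v -2.64 1.885 0.057
v -3.196 -2.62 2.32
v -2.219 -2.92 2.515
v -2.548 -2.681 4.534
v -3.524 -2.38 4.34
v -2.172 -2.519 2.475
v -2.501 -2.28 4.494
v -2.281 -2.134 2.411
v -2.609 -1.895 4.431
v -2.529 -1.822 2.334
v -2.857 -1.583 4.354
v -2.878 -1.631 2.255
v -3.207 -1.392 4.274
v -3.276 -1.591 2.185
v -3.604 -1.352 4.205
v -3.662 -1.708 2.137
v -3.99 -1.469 4.156
v -3.976 -1.963 2.116
v -4.305 -1.724 4.135
v -4.172 -2.319 2.126
v -4.501 -2.08 4.145
v -4.219 -2.72 2.166
v -4.548 -2.481 4.185
v -4.111 -3.105 2.229
v -4.439 -2.866 4.249
v -3.863 -3.417 2.306
v -4.191 -3.178 4.326
v -3.513 -3.608 2.386
v -3.842 -3.369 4.405
v -3.116 -3.648 2.455
v -3.444 -3.409 4.475
v -2.73 -3.531 2.504
v -3.058 -3.292 4.523
v -2.415 -3.276 2.525
v -2.744 -3.037 4.544
f 2 4 1
f 5 2 1
f 1 4 3
f 3 5 1
f 2 8 4
f 6 2 5
f 6 8 2
f 4 8 3
f 7 5 3
f 3 8 7
f 7 6 5
f 8 6 7
f 10 9 12
f 10 12 11
f 12 9 13
f 12 13 11
f 13 9 14
f 13 14 11
f 14 9 15
f 14 15 11
f 15 9 16
f 15 16 11
f 16 9 17
f 16 17 11
f 17 9 18
f 17 18 11
f 18 9 19
f 18 19 11
f 19 9 20
f 19 20 11
f 20 9 21
f 20 21 11
f 21 9 22
f 21 22 11
f 22 9 23
f 22 23 11
f 23 9 10
f 23 10 11
f 25 24 28
f 25 28 26
f 26 28 29
f 26 29 27
f 28 24 30
f 28 30 29
f 29 30 31
f 29 31 27
f 30 24 32
f 30 32 31
f 31 32 33
f 31 33 27
f 32 24 34
f 32 34 33
f 33 34 35
f 33 35 27
f 34 24 36
f 34 36 35
f 35 36 37
f 35 37 27
f 36 24 38
f 36 38 37
f 37 38 39
f 37 39 27
f 38 24 40
f 38 40 39
f 39 40 41
f 39 41 27
f 40 24 42
f 40 42 41
f 41 42 43
f 41 43 27
f 42 24 44
f 42 44 43
f 43 44 45
f 43 45 27
f 44 24 46
f 44 46 45
f 45 46 47
f 45 47 27
f 46 24 48
f 46 48 47
f 47 48 49
f 47 49 27
f 48 24 50
f 48 50 49
f 49 50 51
f 49 51 27
f 50 24 52
f 50 52 51
f 51 52 53
f 51 53 27
f 52 24 54
f 52 54 53
f 53 54 55
f 53 55 27
f 54 24 56
f 54 56 55
f 55 56 57
f 55 57 27
f 56 24 25
f 56 25 57
f 57 25 26
f 57 26 27



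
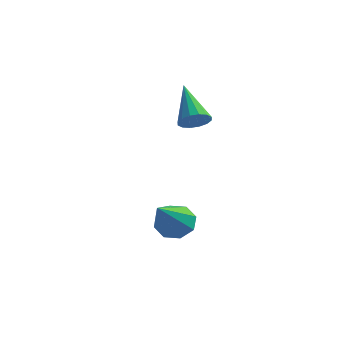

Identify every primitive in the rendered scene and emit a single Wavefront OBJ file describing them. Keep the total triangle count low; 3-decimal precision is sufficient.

v 0.009 -1.609 -2.661
v 0.685 -1.633 -2.841
v 0.311 -3.271 -1.299
v 0.595 -1.308 -2.424
v 0.162 -1.16 -2.146
v -0.361 -1.274 -2.17
v -0.667 -1.585 -2.481
v -0.578 -1.909 -2.897
v -0.144 -2.058 -3.175
v 0.378 -1.944 -3.152
v -0.365 0.346 0.954
v 0.076 0.346 1.315
v -1.275 1.274 2.066
v 0.115 0.586 1.147
v 0.025 0.761 0.928
v -0.169 0.825 0.715
v -0.416 0.761 0.566
v -0.649 0.586 0.522
v -0.806 0.346 0.593
v -0.845 0.107 0.761
v -0.755 -0.068 0.981
v -0.561 -0.133 1.193
v -0.314 -0.068 1.342
v -0.081 0.107 1.386
f 2 1 4
f 2 4 3
f 4 1 5
f 4 5 3
f 5 1 6
f 5 6 3
f 6 1 7
f 6 7 3
f 7 1 8
f 7 8 3
f 8 1 9
f 8 9 3
f 9 1 10
f 9 10 3
f 10 1 2
f 10 2 3
f 12 11 14
f 12 14 13
f 14 11 15
f 14 15 13
f 15 11 16
f 15 16 13
f 16 11 17
f 16 17 13
f 17 11 18
f 17 18 13
f 18 11 19
f 18 19 13
f 19 11 20
f 19 20 13
f 20 11 21
f 20 21 13
f 21 11 22
f 21 22 13
f 22 11 23
f 22 23 13
f 23 11 24
f 23 24 13
f 24 11 12
f 24 12 13



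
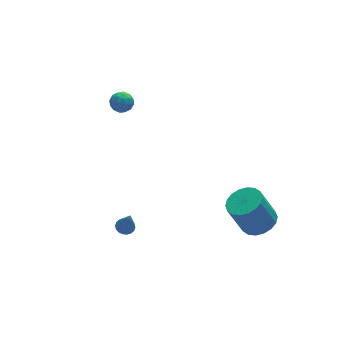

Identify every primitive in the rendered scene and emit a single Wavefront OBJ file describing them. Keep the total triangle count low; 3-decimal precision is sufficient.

v -1.719 4.334 1.79
v -1.374 4.019 2.288
v -1.886 3.361 1.292
v -1.541 3.046 1.79
v -2.152 3.325 1.921
v -2.048 3.926 2.228
v -1.212 3.454 1.352
v -1.108 4.055 1.659
v -1.06 3.475 2.018
v -1.641 3.395 2.369
v -1.619 3.985 1.211
v -2.2 3.905 1.562
v -1.531 4.262 2.083
v -1.729 3.118 1.497
v -2.087 3.282 1.574
v -1.884 3.097 1.867
v -1.928 4.207 2.047
v -1.725 4.022 2.341
v -2.182 3.614 2.124
v -1.535 3.358 1.239
v -1.332 3.173 1.533
v -1.376 4.283 1.713
v -1.173 4.098 2.006
v -1.078 3.766 1.456
v -1.144 3.757 2.217
v -1.243 3.185 1.924
v -1.049 3.425 1.666
v -0.989 3.779 1.847
v -1.486 3.71 2.423
v -1.584 3.138 2.131
v -1.943 3.302 2.207
v -1.882 3.656 2.388
v -1.302 3.391 2.264
v -1.676 4.242 1.449
v -1.774 3.67 1.157
v -1.378 3.724 1.192
v -1.317 4.078 1.373
v -2.017 4.195 1.656
v -2.116 3.623 1.363
v -2.271 3.601 1.733
v -2.211 3.955 1.914
v -1.958 3.989 1.316
v 3.341 -2.816 -4.43
v 4.295 -2.742 -4.048
v 3.532 -2.411 -2.208
v 2.579 -2.484 -2.59
v 4.199 -2.31 -4.166
v 3.436 -1.978 -2.325
v 3.933 -1.978 -4.336
v 3.17 -1.646 -2.496
v 3.55 -1.812 -4.525
v 2.787 -1.48 -2.684
v 3.125 -1.844 -4.695
v 2.362 -1.513 -2.854
v 2.744 -2.069 -4.813
v 1.981 -1.738 -2.972
v 2.48 -2.442 -4.855
v 1.717 -2.111 -3.014
v 2.388 -2.889 -4.812
v 1.625 -2.558 -2.972
v 2.484 -3.322 -4.695
v 1.721 -2.99 -2.854
v 2.75 -3.654 -4.524
v 1.987 -3.322 -2.684
v 3.133 -3.82 -4.336
v 2.37 -3.488 -2.495
v 3.558 -3.787 -4.166
v 2.795 -3.456 -2.325
v 3.939 -3.562 -4.048
v 3.176 -3.231 -2.207
v 4.203 -3.189 -4.006
v 3.44 -2.858 -2.165
v -3.845 -2.208 -2.202
v -3.539 -1.817 -2.088
v -3.755 -2.712 -0.718
v -3.745 -1.733 -2.047
v -3.972 -1.743 -2.037
v -4.173 -1.845 -2.059
v -4.31 -2.019 -2.11
v -4.354 -2.231 -2.179
v -4.297 -2.438 -2.253
v -4.151 -2.6 -2.316
v -3.944 -2.684 -2.357
v -3.718 -2.674 -2.368
v -3.516 -2.571 -2.345
v -3.38 -2.397 -2.294
v -3.336 -2.185 -2.225
v -3.392 -1.978 -2.152
f 1 38 17
f 38 12 41
f 17 41 6
f 38 41 17
f 1 17 13
f 17 6 18
f 13 18 2
f 17 18 13
f 1 13 22
f 13 2 23
f 22 23 8
f 13 23 22
f 1 22 34
f 22 8 37
f 34 37 11
f 22 37 34
f 1 34 38
f 34 11 42
f 38 42 12
f 34 42 38
f 2 18 29
f 18 6 32
f 29 32 10
f 18 32 29
f 6 41 19
f 41 12 40
f 19 40 5
f 41 40 19
f 12 42 39
f 42 11 35
f 39 35 3
f 42 35 39
f 11 37 36
f 37 8 24
f 36 24 7
f 37 24 36
f 8 23 28
f 23 2 25
f 28 25 9
f 23 25 28
f 4 30 16
f 30 10 31
f 16 31 5
f 30 31 16
f 4 16 14
f 16 5 15
f 14 15 3
f 16 15 14
f 4 14 21
f 14 3 20
f 21 20 7
f 14 20 21
f 4 21 26
f 21 7 27
f 26 27 9
f 21 27 26
f 4 26 30
f 26 9 33
f 30 33 10
f 26 33 30
f 5 31 19
f 31 10 32
f 19 32 6
f 31 32 19
f 3 15 39
f 15 5 40
f 39 40 12
f 15 40 39
f 7 20 36
f 20 3 35
f 36 35 11
f 20 35 36
f 9 27 28
f 27 7 24
f 28 24 8
f 27 24 28
f 10 33 29
f 33 9 25
f 29 25 2
f 33 25 29
f 44 43 47
f 44 47 45
f 45 47 48
f 45 48 46
f 47 43 49
f 47 49 48
f 48 49 50
f 48 50 46
f 49 43 51
f 49 51 50
f 50 51 52
f 50 52 46
f 51 43 53
f 51 53 52
f 52 53 54
f 52 54 46
f 53 43 55
f 53 55 54
f 54 55 56
f 54 56 46
f 55 43 57
f 55 57 56
f 56 57 58
f 56 58 46
f 57 43 59
f 57 59 58
f 58 59 60
f 58 60 46
f 59 43 61
f 59 61 60
f 60 61 62
f 60 62 46
f 61 43 63
f 61 63 62
f 62 63 64
f 62 64 46
f 63 43 65
f 63 65 64
f 64 65 66
f 64 66 46
f 65 43 67
f 65 67 66
f 66 67 68
f 66 68 46
f 67 43 69
f 67 69 68
f 68 69 70
f 68 70 46
f 69 43 71
f 69 71 70
f 70 71 72
f 70 72 46
f 71 43 44
f 71 44 72
f 72 44 45
f 72 45 46
f 74 73 76
f 74 76 75
f 76 73 77
f 76 77 75
f 77 73 78
f 77 78 75
f 78 73 79
f 78 79 75
f 79 73 80
f 79 80 75
f 80 73 81
f 80 81 75
f 81 73 82
f 81 82 75
f 82 73 83
f 82 83 75
f 83 73 84
f 83 84 75
f 84 73 85
f 84 85 75
f 85 73 86
f 85 86 75
f 86 73 87
f 86 87 75
f 87 73 88
f 87 88 75
f 88 73 74
f 88 74 75



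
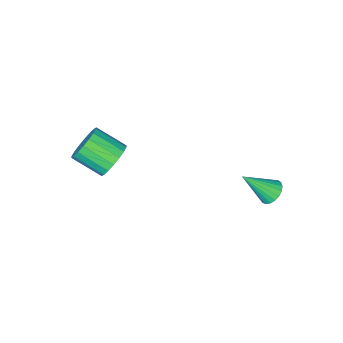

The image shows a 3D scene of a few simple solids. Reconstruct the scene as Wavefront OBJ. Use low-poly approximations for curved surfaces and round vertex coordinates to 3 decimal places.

v 3.087 -1.824 3.197
v 3.583 -1.967 2.574
v 4.129 -3.059 3.259
v 3.633 -2.916 3.883
v 3.776 -1.742 2.779
v 4.322 -2.834 3.464
v 3.832 -1.533 3.067
v 4.378 -2.625 3.753
v 3.74 -1.382 3.381
v 4.286 -2.474 4.067
v 3.519 -1.318 3.659
v 4.065 -2.41 4.344
v 3.213 -1.355 3.845
v 3.759 -2.446 4.531
v 2.881 -1.484 3.903
v 3.427 -2.576 4.588
v 2.591 -1.681 3.821
v 3.137 -2.773 4.506
v 2.398 -1.906 3.616
v 2.944 -2.998 4.301
v 2.342 -2.115 3.327
v 2.888 -3.207 4.013
v 2.434 -2.266 3.013
v 2.98 -3.358 3.699
v 2.655 -2.33 2.736
v 3.201 -3.422 3.421
v 2.961 -2.294 2.549
v 3.507 -3.385 3.235
v 3.293 -2.164 2.492
v 3.839 -3.256 3.177
v -1.493 2.019 0.921
v -1.07 2.419 0.827
v -0.587 1.321 2.039
v -1.204 2.526 1.003
v -1.388 2.546 1.164
v -1.59 2.474 1.283
v -1.776 2.324 1.34
v -1.912 2.12 1.324
v -1.976 1.9 1.238
v -1.957 1.699 1.098
v -1.858 1.554 0.927
v -1.695 1.49 0.754
v -1.498 1.516 0.611
v -1.3 1.63 0.521
v -1.135 1.811 0.501
v -1.033 2.027 0.552
v -1.01 2.243 0.668
f 2 1 5
f 2 5 3
f 3 5 6
f 3 6 4
f 5 1 7
f 5 7 6
f 6 7 8
f 6 8 4
f 7 1 9
f 7 9 8
f 8 9 10
f 8 10 4
f 9 1 11
f 9 11 10
f 10 11 12
f 10 12 4
f 11 1 13
f 11 13 12
f 12 13 14
f 12 14 4
f 13 1 15
f 13 15 14
f 14 15 16
f 14 16 4
f 15 1 17
f 15 17 16
f 16 17 18
f 16 18 4
f 17 1 19
f 17 19 18
f 18 19 20
f 18 20 4
f 19 1 21
f 19 21 20
f 20 21 22
f 20 22 4
f 21 1 23
f 21 23 22
f 22 23 24
f 22 24 4
f 23 1 25
f 23 25 24
f 24 25 26
f 24 26 4
f 25 1 27
f 25 27 26
f 26 27 28
f 26 28 4
f 27 1 29
f 27 29 28
f 28 29 30
f 28 30 4
f 29 1 2
f 29 2 30
f 30 2 3
f 30 3 4
f 32 31 34
f 32 34 33
f 34 31 35
f 34 35 33
f 35 31 36
f 35 36 33
f 36 31 37
f 36 37 33
f 37 31 38
f 37 38 33
f 38 31 39
f 38 39 33
f 39 31 40
f 39 40 33
f 40 31 41
f 40 41 33
f 41 31 42
f 41 42 33
f 42 31 43
f 42 43 33
f 43 31 44
f 43 44 33
f 44 31 45
f 44 45 33
f 45 31 46
f 45 46 33
f 46 31 47
f 46 47 33
f 47 31 32
f 47 32 33



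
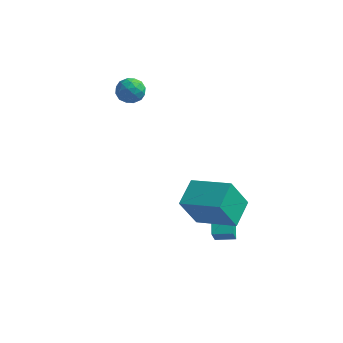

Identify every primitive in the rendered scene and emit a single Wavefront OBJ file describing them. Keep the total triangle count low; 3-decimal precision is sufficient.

v 0.841 -0.894 -0.033
v 0.254 -1.38 1.464
v 0.902 0.401 0.411
v 0.315 -0.085 1.908
v 2.685 -1.195 0.592
v 2.098 -1.681 2.089
v 2.746 0.1 1.036
v 2.159 -0.386 2.533
v -3.945 3.911 4.093
v -3.394 3.831 3.661
v -3.946 2.789 4.299
v -3.395 2.709 3.867
v -3.315 3.043 4.482
v -3.314 3.736 4.355
v -4.026 2.884 3.605
v -4.025 3.577 3.478
v -3.444 3.196 3.36
v -3.005 3.295 3.902
v -4.335 3.325 4.058
v -3.896 3.424 4.6
v -3.669 3.969 3.859
v -3.671 2.651 4.101
v -3.624 2.847 4.462
v -3.3 2.8 4.208
v -3.622 3.914 4.267
v -3.299 3.867 4.013
v -3.252 3.404 4.495
v -4.041 2.753 3.947
v -3.718 2.706 3.693
v -4.04 3.82 3.752
v -3.716 3.773 3.498
v -4.088 3.216 3.465
v -3.375 3.549 3.428
v -3.376 2.89 3.549
v -3.746 2.993 3.395
v -3.746 3.4 3.32
v -3.117 3.607 3.747
v -3.118 2.948 3.867
v -3.07 3.144 4.229
v -3.07 3.552 4.154
v -3.146 3.234 3.569
v -4.222 3.672 4.093
v -4.223 3.013 4.213
v -4.27 3.068 3.806
v -4.27 3.476 3.731
v -3.964 3.73 4.411
v -3.965 3.071 4.532
v -3.594 3.22 4.64
v -3.594 3.627 4.565
v -4.194 3.386 4.391
v 1.386 -0.079 -1.809
v 1.418 -0.618 -0.92
v 1.042 0.88 -1.214
v 1.073 0.341 -0.325
v 2.247 0.159 -1.695
v 2.278 -0.38 -0.806
v 1.902 1.118 -1.1
v 1.934 0.579 -0.211
f 2 4 1
f 5 2 1
f 1 4 3
f 3 5 1
f 2 8 4
f 6 2 5
f 6 8 2
f 4 8 3
f 7 5 3
f 3 8 7
f 7 6 5
f 8 6 7
f 9 46 25
f 46 20 49
f 25 49 14
f 46 49 25
f 9 25 21
f 25 14 26
f 21 26 10
f 25 26 21
f 9 21 30
f 21 10 31
f 30 31 16
f 21 31 30
f 9 30 42
f 30 16 45
f 42 45 19
f 30 45 42
f 9 42 46
f 42 19 50
f 46 50 20
f 42 50 46
f 10 26 37
f 26 14 40
f 37 40 18
f 26 40 37
f 14 49 27
f 49 20 48
f 27 48 13
f 49 48 27
f 20 50 47
f 50 19 43
f 47 43 11
f 50 43 47
f 19 45 44
f 45 16 32
f 44 32 15
f 45 32 44
f 16 31 36
f 31 10 33
f 36 33 17
f 31 33 36
f 12 38 24
f 38 18 39
f 24 39 13
f 38 39 24
f 12 24 22
f 24 13 23
f 22 23 11
f 24 23 22
f 12 22 29
f 22 11 28
f 29 28 15
f 22 28 29
f 12 29 34
f 29 15 35
f 34 35 17
f 29 35 34
f 12 34 38
f 34 17 41
f 38 41 18
f 34 41 38
f 13 39 27
f 39 18 40
f 27 40 14
f 39 40 27
f 11 23 47
f 23 13 48
f 47 48 20
f 23 48 47
f 15 28 44
f 28 11 43
f 44 43 19
f 28 43 44
f 17 35 36
f 35 15 32
f 36 32 16
f 35 32 36
f 18 41 37
f 41 17 33
f 37 33 10
f 41 33 37
f 52 54 51
f 55 52 51
f 51 54 53
f 53 55 51
f 52 58 54
f 56 52 55
f 56 58 52
f 54 58 53
f 57 55 53
f 53 58 57
f 57 56 55
f 58 56 57



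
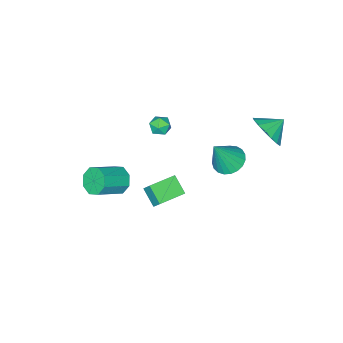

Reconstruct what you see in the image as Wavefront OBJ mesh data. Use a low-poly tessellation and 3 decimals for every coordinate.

v 2.524 -0.872 0.196
v 2.95 -0.774 -0.474
v 4.342 -1.03 0.375
v 3.916 -1.128 1.044
v 2.863 -0.248 -0.172
v 4.255 -0.504 0.676
v 2.577 -0.088 0.345
v 3.969 -0.344 1.193
v 2.26 -0.387 0.775
v 3.652 -0.643 1.623
v 2.098 -0.97 0.865
v 3.49 -1.226 1.714
v 2.185 -1.496 0.564
v 3.577 -1.752 1.412
v 2.471 -1.656 0.047
v 3.863 -1.912 0.895
v 2.788 -1.357 -0.383
v 4.18 -1.613 0.465
v -2.601 -2.545 0.202
v -2.21 -2.038 0.247
v -1.89 -3.042 -0.367
v -1.499 -2.535 -0.322
v -1.622 -2.891 0.197
v -2.062 -2.584 0.548
v -2.038 -2.496 -0.668
v -2.478 -2.189 -0.317
v -1.863 -2.008 -0.291
v -1.606 -2.252 0.243
v -2.494 -2.828 -0.363
v -2.237 -3.072 0.171
v -2.89 3.768 3.447
v -2.566 3.221 4.245
v -3.77 4.072 4.013
v -2.368 3.662 4.317
v -2.289 4.126 4.189
v -2.348 4.509 3.892
v -2.531 4.722 3.493
v -2.796 4.716 3.083
v -3.083 4.494 2.757
v -3.325 4.105 2.588
v -3.468 3.639 2.617
v -3.478 3.202 2.835
v -3.353 2.895 3.194
v -3.122 2.789 3.611
v -2.838 2.906 3.99
v -0.664 -0.6 -2.027
v -0.598 -0.109 -1.349
v -0.451 0.306 -2.703
v -0.385 0.797 -2.024
v 0.825 -0.897 -1.956
v 0.891 -0.406 -1.277
v 1.038 0.009 -2.631
v 1.104 0.5 -1.953
v -1.748 2.413 0.989
v -0.968 2.425 0.58
v -0.872 2.207 2.651
v -1.022 2.779 0.652
v -1.201 3.071 0.782
v -1.474 3.248 0.948
v -1.795 3.282 1.121
v -2.108 3.164 1.271
v -2.358 2.918 1.372
v -2.503 2.583 1.407
v -2.517 2.22 1.37
v -2.398 1.889 1.266
v -2.167 1.649 1.115
v -1.863 1.542 0.942
v -1.539 1.585 0.777
v -1.252 1.771 0.648
v -1.05 2.068 0.579
f 2 1 5
f 2 5 3
f 3 5 6
f 3 6 4
f 5 1 7
f 5 7 6
f 6 7 8
f 6 8 4
f 7 1 9
f 7 9 8
f 8 9 10
f 8 10 4
f 9 1 11
f 9 11 10
f 10 11 12
f 10 12 4
f 11 1 13
f 11 13 12
f 12 13 14
f 12 14 4
f 13 1 15
f 13 15 14
f 14 15 16
f 14 16 4
f 15 1 17
f 15 17 16
f 16 17 18
f 16 18 4
f 17 1 2
f 17 2 18
f 18 2 3
f 18 3 4
f 19 30 24
f 19 24 20
f 19 20 26
f 19 26 29
f 19 29 30
f 20 24 28
f 24 30 23
f 30 29 21
f 29 26 25
f 26 20 27
f 22 28 23
f 22 23 21
f 22 21 25
f 22 25 27
f 22 27 28
f 23 28 24
f 21 23 30
f 25 21 29
f 27 25 26
f 28 27 20
f 32 31 34
f 32 34 33
f 34 31 35
f 34 35 33
f 35 31 36
f 35 36 33
f 36 31 37
f 36 37 33
f 37 31 38
f 37 38 33
f 38 31 39
f 38 39 33
f 39 31 40
f 39 40 33
f 40 31 41
f 40 41 33
f 41 31 42
f 41 42 33
f 42 31 43
f 42 43 33
f 43 31 44
f 43 44 33
f 44 31 45
f 44 45 33
f 45 31 32
f 45 32 33
f 47 49 46
f 50 47 46
f 46 49 48
f 48 50 46
f 47 53 49
f 51 47 50
f 51 53 47
f 49 53 48
f 52 50 48
f 48 53 52
f 52 51 50
f 53 51 52
f 55 54 57
f 55 57 56
f 57 54 58
f 57 58 56
f 58 54 59
f 58 59 56
f 59 54 60
f 59 60 56
f 60 54 61
f 60 61 56
f 61 54 62
f 61 62 56
f 62 54 63
f 62 63 56
f 63 54 64
f 63 64 56
f 64 54 65
f 64 65 56
f 65 54 66
f 65 66 56
f 66 54 67
f 66 67 56
f 67 54 68
f 67 68 56
f 68 54 69
f 68 69 56
f 69 54 70
f 69 70 56
f 70 54 55
f 70 55 56



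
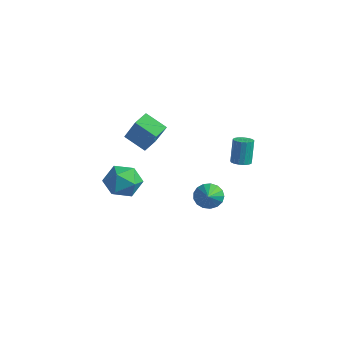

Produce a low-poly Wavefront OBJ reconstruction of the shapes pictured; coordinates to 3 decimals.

v 3.162 0.153 0.144
v 3.537 -0.084 -0.497
v 4.258 -0.953 1.196
v 3.731 0.214 -0.386
v 3.795 0.499 -0.153
v 3.714 0.704 0.148
v 3.506 0.784 0.448
v 3.219 0.719 0.678
v 2.92 0.524 0.786
v 2.675 0.245 0.747
v 2.542 -0.056 0.569
v 2.551 -0.308 0.295
v 2.7 -0.455 -0.015
v 2.955 -0.462 -0.288
v 3.257 -0.329 -0.462
v -1.956 0.496 0.883
v -3.097 0.093 1.587
v -2.116 1.379 1.128
v -3.257 0.976 1.832
v -0.783 0.224 2.628
v -1.924 -0.179 3.332
v -0.943 1.107 2.873
v -2.084 0.704 3.577
v -4.354 0.196 -2.295
v -3.511 0.727 -2.883
v -3.089 -0.487 -1.097
v -2.246 0.044 -1.685
v -3.011 0.667 -1.081
v -3.792 1.089 -1.821
v -2.808 -0.849 -2.159
v -3.589 -0.427 -2.899
v -2.555 0.081 -2.799
v -2.681 1.018 -2.132
v -3.919 -0.778 -1.848
v -4.045 0.159 -1.181
v 3.644 1.921 2.1
v 4.102 1.668 2.235
v 3.894 2.026 3.614
v 3.436 2.279 3.48
v 4.177 1.91 2.184
v 3.969 2.268 3.563
v 4.131 2.154 2.113
v 3.923 2.512 3.493
v 3.973 2.345 2.04
v 3.765 2.703 3.419
v 3.74 2.439 1.981
v 3.532 2.797 3.36
v 3.484 2.414 1.948
v 3.276 2.772 3.328
v 3.266 2.276 1.951
v 3.058 2.634 3.33
v 3.134 2.057 1.988
v 2.926 2.415 3.367
v 3.119 1.807 2.051
v 2.911 2.165 3.43
v 3.224 1.583 2.125
v 3.016 1.94 3.504
v 3.425 1.436 2.193
v 3.217 1.794 3.572
v 3.677 1.401 2.24
v 3.469 1.758 3.62
v 3.921 1.484 2.255
v 3.713 1.842 3.635
f 2 1 4
f 2 4 3
f 4 1 5
f 4 5 3
f 5 1 6
f 5 6 3
f 6 1 7
f 6 7 3
f 7 1 8
f 7 8 3
f 8 1 9
f 8 9 3
f 9 1 10
f 9 10 3
f 10 1 11
f 10 11 3
f 11 1 12
f 11 12 3
f 12 1 13
f 12 13 3
f 13 1 14
f 13 14 3
f 14 1 15
f 14 15 3
f 15 1 2
f 15 2 3
f 17 19 16
f 20 17 16
f 16 19 18
f 18 20 16
f 17 23 19
f 21 17 20
f 21 23 17
f 19 23 18
f 22 20 18
f 18 23 22
f 22 21 20
f 23 21 22
f 24 35 29
f 24 29 25
f 24 25 31
f 24 31 34
f 24 34 35
f 25 29 33
f 29 35 28
f 35 34 26
f 34 31 30
f 31 25 32
f 27 33 28
f 27 28 26
f 27 26 30
f 27 30 32
f 27 32 33
f 28 33 29
f 26 28 35
f 30 26 34
f 32 30 31
f 33 32 25
f 37 36 40
f 37 40 38
f 38 40 41
f 38 41 39
f 40 36 42
f 40 42 41
f 41 42 43
f 41 43 39
f 42 36 44
f 42 44 43
f 43 44 45
f 43 45 39
f 44 36 46
f 44 46 45
f 45 46 47
f 45 47 39
f 46 36 48
f 46 48 47
f 47 48 49
f 47 49 39
f 48 36 50
f 48 50 49
f 49 50 51
f 49 51 39
f 50 36 52
f 50 52 51
f 51 52 53
f 51 53 39
f 52 36 54
f 52 54 53
f 53 54 55
f 53 55 39
f 54 36 56
f 54 56 55
f 55 56 57
f 55 57 39
f 56 36 58
f 56 58 57
f 57 58 59
f 57 59 39
f 58 36 60
f 58 60 59
f 59 60 61
f 59 61 39
f 60 36 62
f 60 62 61
f 61 62 63
f 61 63 39
f 62 36 37
f 62 37 63
f 63 37 38
f 63 38 39



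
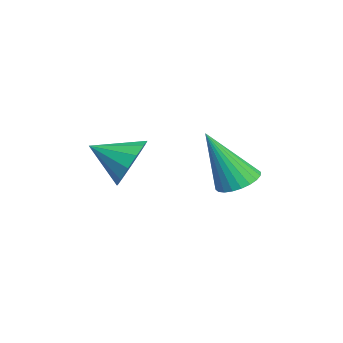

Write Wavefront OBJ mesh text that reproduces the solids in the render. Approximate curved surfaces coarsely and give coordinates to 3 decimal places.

v 1.746 1.596 -3.037
v 2.366 1.773 -2.513
v 1.614 0.484 -2.503
v 1.973 1.919 -2.306
v 1.508 1.963 -2.331
v 1.119 1.89 -2.58
v 0.929 1.724 -2.974
v 0.998 1.517 -3.387
v 1.305 1.335 -3.69
v 1.753 1.236 -3.785
v 2.198 1.252 -3.642
v 2.5 1.376 -3.307
v 2.562 1.57 -2.886
v -0.135 4.224 -4.366
v 0.437 4.555 -4.253
v 0.015 3.356 -2.594
v 0.261 4.722 -4.156
v 0.025 4.814 -4.091
v -0.236 4.816 -4.068
v -0.481 4.728 -4.091
v -0.673 4.563 -4.155
v -0.784 4.347 -4.252
v -0.796 4.112 -4.366
v -0.707 3.894 -4.48
v -0.531 3.726 -4.577
v -0.295 3.635 -4.642
v -0.035 3.633 -4.665
v 0.21 3.721 -4.642
v 0.403 3.886 -4.578
v 0.513 4.102 -4.481
v 0.525 4.337 -4.367
f 2 1 4
f 2 4 3
f 4 1 5
f 4 5 3
f 5 1 6
f 5 6 3
f 6 1 7
f 6 7 3
f 7 1 8
f 7 8 3
f 8 1 9
f 8 9 3
f 9 1 10
f 9 10 3
f 10 1 11
f 10 11 3
f 11 1 12
f 11 12 3
f 12 1 13
f 12 13 3
f 13 1 2
f 13 2 3
f 15 14 17
f 15 17 16
f 17 14 18
f 17 18 16
f 18 14 19
f 18 19 16
f 19 14 20
f 19 20 16
f 20 14 21
f 20 21 16
f 21 14 22
f 21 22 16
f 22 14 23
f 22 23 16
f 23 14 24
f 23 24 16
f 24 14 25
f 24 25 16
f 25 14 26
f 25 26 16
f 26 14 27
f 26 27 16
f 27 14 28
f 27 28 16
f 28 14 29
f 28 29 16
f 29 14 30
f 29 30 16
f 30 14 31
f 30 31 16
f 31 14 15
f 31 15 16



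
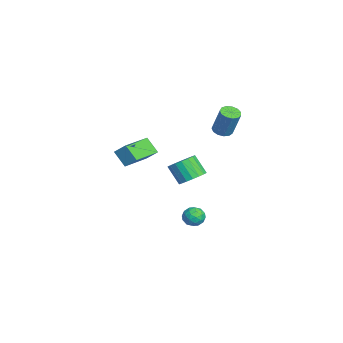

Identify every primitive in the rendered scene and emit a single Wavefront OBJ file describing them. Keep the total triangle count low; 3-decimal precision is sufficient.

v 3.106 -2.728 2.374
v 3.491 -2.118 3.053
v 1.545 -1.404 2.069
v 1.929 -0.794 2.747
v 3.731 -2.186 1.533
v 4.115 -1.576 2.211
v 2.169 -0.862 1.227
v 2.554 -0.252 1.906
v 1.571 3.478 2.945
v 2.046 3.806 2.722
v 2.565 4.191 4.391
v 2.089 3.862 4.615
v 1.779 4.029 2.753
v 2.298 4.414 4.423
v 1.445 4.077 2.846
v 1.964 4.461 4.515
v 1.152 3.934 2.97
v 1.67 4.319 4.64
v 0.991 3.646 3.087
v 1.51 4.031 4.756
v 1.014 3.305 3.158
v 1.533 3.69 4.827
v 1.214 3.019 3.162
v 1.733 3.404 4.831
v 1.527 2.878 3.097
v 2.046 3.263 4.766
v 1.854 2.928 2.984
v 2.373 3.312 4.653
v 2.091 3.152 2.859
v 2.61 3.537 4.528
v 2.163 3.479 2.761
v 2.681 3.864 4.43
v 0.466 1.947 -1.547
v 1.059 1.257 -1.567
v 0.408 0.664 -0.453
v -0.186 1.353 -0.433
v 1.239 1.523 -1.32
v 0.587 0.93 -0.206
v 1.265 1.873 -1.118
v 0.614 1.28 -0.005
v 1.133 2.238 -1.001
v 0.482 1.645 0.112
v 0.869 2.545 -0.992
v 0.218 1.952 0.121
v 0.525 2.733 -1.093
v -0.127 2.14 0.02
v 0.169 2.766 -1.284
v -0.482 2.173 -0.17
v -0.128 2.636 -1.527
v -0.779 2.043 -0.413
v -0.307 2.37 -1.774
v -0.959 1.777 -0.66
v -0.334 2.02 -1.975
v -0.985 1.427 -0.862
v -0.202 1.655 -2.092
v -0.853 1.062 -0.979
v 0.062 1.348 -2.101
v -0.589 0.755 -0.988
v 0.407 1.16 -2
v -0.245 0.567 -0.887
v 0.762 1.127 -1.81
v 0.111 0.534 -0.696
v 1.194 2.195 -3.735
v 1.733 2.542 -4.075
v 1.767 1.178 -3.865
v 2.306 1.525 -4.205
v 2.196 1.631 -3.496
v 1.842 2.26 -3.415
v 1.658 1.46 -4.525
v 1.304 2.089 -4.444
v 2.02 2.088 -4.563
v 2.352 2.194 -3.927
v 1.148 1.526 -4.013
v 1.48 1.632 -3.377
v 1.414 2.458 -3.893
v 2.086 1.262 -4.047
v 2.022 1.325 -3.63
v 2.339 1.529 -3.829
v 1.478 2.292 -3.506
v 1.794 2.496 -3.705
v 2.066 1.96 -3.365
v 1.706 1.224 -4.235
v 2.022 1.428 -4.434
v 1.161 2.191 -4.111
v 1.478 2.395 -4.31
v 1.434 1.76 -4.575
v 1.899 2.395 -4.38
v 2.235 1.797 -4.456
v 1.854 1.759 -4.645
v 1.647 2.128 -4.597
v 2.094 2.457 -4.006
v 2.431 1.859 -4.083
v 2.366 1.922 -3.666
v 2.158 2.291 -3.618
v 2.263 2.19 -4.293
v 1.069 1.861 -3.857
v 1.406 1.263 -3.934
v 1.342 1.429 -4.322
v 1.134 1.798 -4.274
v 1.265 1.923 -3.484
v 1.601 1.325 -3.56
v 1.853 1.592 -3.343
v 1.646 1.961 -3.295
v 1.237 1.53 -3.647
f 2 4 1
f 5 2 1
f 1 4 3
f 3 5 1
f 2 8 4
f 6 2 5
f 6 8 2
f 4 8 3
f 7 5 3
f 3 8 7
f 7 6 5
f 8 6 7
f 10 9 13
f 10 13 11
f 11 13 14
f 11 14 12
f 13 9 15
f 13 15 14
f 14 15 16
f 14 16 12
f 15 9 17
f 15 17 16
f 16 17 18
f 16 18 12
f 17 9 19
f 17 19 18
f 18 19 20
f 18 20 12
f 19 9 21
f 19 21 20
f 20 21 22
f 20 22 12
f 21 9 23
f 21 23 22
f 22 23 24
f 22 24 12
f 23 9 25
f 23 25 24
f 24 25 26
f 24 26 12
f 25 9 27
f 25 27 26
f 26 27 28
f 26 28 12
f 27 9 29
f 27 29 28
f 28 29 30
f 28 30 12
f 29 9 31
f 29 31 30
f 30 31 32
f 30 32 12
f 31 9 10
f 31 10 32
f 32 10 11
f 32 11 12
f 34 33 37
f 34 37 35
f 35 37 38
f 35 38 36
f 37 33 39
f 37 39 38
f 38 39 40
f 38 40 36
f 39 33 41
f 39 41 40
f 40 41 42
f 40 42 36
f 41 33 43
f 41 43 42
f 42 43 44
f 42 44 36
f 43 33 45
f 43 45 44
f 44 45 46
f 44 46 36
f 45 33 47
f 45 47 46
f 46 47 48
f 46 48 36
f 47 33 49
f 47 49 48
f 48 49 50
f 48 50 36
f 49 33 51
f 49 51 50
f 50 51 52
f 50 52 36
f 51 33 53
f 51 53 52
f 52 53 54
f 52 54 36
f 53 33 55
f 53 55 54
f 54 55 56
f 54 56 36
f 55 33 57
f 55 57 56
f 56 57 58
f 56 58 36
f 57 33 59
f 57 59 58
f 58 59 60
f 58 60 36
f 59 33 61
f 59 61 60
f 60 61 62
f 60 62 36
f 61 33 34
f 61 34 62
f 62 34 35
f 62 35 36
f 63 100 79
f 100 74 103
f 79 103 68
f 100 103 79
f 63 79 75
f 79 68 80
f 75 80 64
f 79 80 75
f 63 75 84
f 75 64 85
f 84 85 70
f 75 85 84
f 63 84 96
f 84 70 99
f 96 99 73
f 84 99 96
f 63 96 100
f 96 73 104
f 100 104 74
f 96 104 100
f 64 80 91
f 80 68 94
f 91 94 72
f 80 94 91
f 68 103 81
f 103 74 102
f 81 102 67
f 103 102 81
f 74 104 101
f 104 73 97
f 101 97 65
f 104 97 101
f 73 99 98
f 99 70 86
f 98 86 69
f 99 86 98
f 70 85 90
f 85 64 87
f 90 87 71
f 85 87 90
f 66 92 78
f 92 72 93
f 78 93 67
f 92 93 78
f 66 78 76
f 78 67 77
f 76 77 65
f 78 77 76
f 66 76 83
f 76 65 82
f 83 82 69
f 76 82 83
f 66 83 88
f 83 69 89
f 88 89 71
f 83 89 88
f 66 88 92
f 88 71 95
f 92 95 72
f 88 95 92
f 67 93 81
f 93 72 94
f 81 94 68
f 93 94 81
f 65 77 101
f 77 67 102
f 101 102 74
f 77 102 101
f 69 82 98
f 82 65 97
f 98 97 73
f 82 97 98
f 71 89 90
f 89 69 86
f 90 86 70
f 89 86 90
f 72 95 91
f 95 71 87
f 91 87 64
f 95 87 91



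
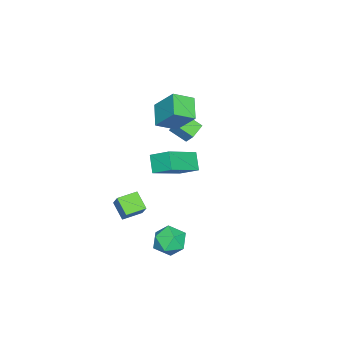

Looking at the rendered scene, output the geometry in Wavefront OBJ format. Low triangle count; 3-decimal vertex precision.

v 2.007 -0.892 2.665
v 1.376 -1.296 3.4
v 2.07 0.109 3.268
v 1.438 -0.296 4.004
v 3.642 -1.604 3.676
v 3.01 -2.009 4.412
v 3.704 -0.604 4.28
v 3.073 -1.008 5.015
v -4.441 -2.748 0.75
v -4.384 -3.673 1.396
v -4.219 -2.275 1.408
v -4.162 -3.2 2.054
v -3.478 -2.86 0.506
v -3.421 -3.785 1.152
v -3.256 -2.387 1.164
v -3.199 -3.312 1.81
v -2.265 -2.876 2.301
v -3.376 -3.403 2.949
v -2.021 -1.753 3.634
v -3.132 -2.28 4.282
v -1.528 -3.72 2.878
v -2.639 -4.247 3.526
v -1.284 -2.597 4.211
v -2.395 -3.124 4.859
v 2.128 -0.646 -2.58
v 2.917 -0.311 -2.154
v 2.363 -2.029 -1.926
v 3.152 -1.694 -1.5
v 2.29 -1.38 -1.227
v 2.145 -0.525 -1.631
v 3.135 -1.815 -2.449
v 2.99 -0.96 -2.853
v 3.539 -1.033 -2.074
v 3.017 -0.765 -1.318
v 2.263 -1.575 -2.762
v 1.741 -1.307 -2.006
v 2.897 -4.027 0.118
v 3.326 -3.613 0.933
v 2.069 -3.339 0.203
v 2.497 -2.925 1.019
v 3.423 -3.315 -0.519
v 3.851 -2.901 0.297
v 2.594 -2.627 -0.433
v 3.023 -2.213 0.382
f 2 4 1
f 5 2 1
f 1 4 3
f 3 5 1
f 2 8 4
f 6 2 5
f 6 8 2
f 4 8 3
f 7 5 3
f 3 8 7
f 7 6 5
f 8 6 7
f 10 12 9
f 13 10 9
f 9 12 11
f 11 13 9
f 10 16 12
f 14 10 13
f 14 16 10
f 12 16 11
f 15 13 11
f 11 16 15
f 15 14 13
f 16 14 15
f 18 20 17
f 21 18 17
f 17 20 19
f 19 21 17
f 18 24 20
f 22 18 21
f 22 24 18
f 20 24 19
f 23 21 19
f 19 24 23
f 23 22 21
f 24 22 23
f 25 36 30
f 25 30 26
f 25 26 32
f 25 32 35
f 25 35 36
f 26 30 34
f 30 36 29
f 36 35 27
f 35 32 31
f 32 26 33
f 28 34 29
f 28 29 27
f 28 27 31
f 28 31 33
f 28 33 34
f 29 34 30
f 27 29 36
f 31 27 35
f 33 31 32
f 34 33 26
f 38 40 37
f 41 38 37
f 37 40 39
f 39 41 37
f 38 44 40
f 42 38 41
f 42 44 38
f 40 44 39
f 43 41 39
f 39 44 43
f 43 42 41
f 44 42 43



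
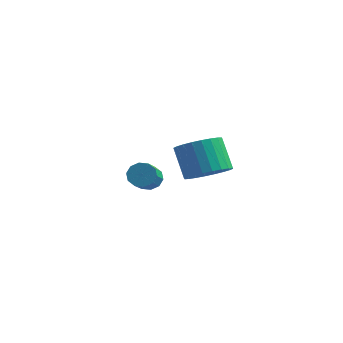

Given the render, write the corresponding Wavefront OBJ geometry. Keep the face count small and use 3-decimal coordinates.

v 1.651 -2.93 2.448
v 2.365 -3.256 2.983
v 1.643 -2.797 4.227
v 0.929 -2.47 3.692
v 2.476 -2.909 2.919
v 1.754 -2.449 4.163
v 2.461 -2.564 2.783
v 1.739 -2.104 4.027
v 2.323 -2.275 2.596
v 1.601 -1.816 3.84
v 2.083 -2.086 2.387
v 1.361 -1.626 3.631
v 1.777 -2.025 2.187
v 1.055 -1.566 3.431
v 1.451 -2.102 2.026
v 0.73 -1.643 3.271
v 1.157 -2.305 1.93
v 0.435 -1.846 3.175
v 0.937 -2.603 1.913
v 0.215 -2.144 3.157
v 0.826 -2.951 1.977
v 0.104 -2.491 3.221
v 0.841 -3.296 2.113
v 0.119 -2.836 3.357
v 0.979 -3.584 2.3
v 0.257 -3.125 3.544
v 1.219 -3.774 2.509
v 0.497 -3.314 3.753
v 1.525 -3.834 2.709
v 0.803 -3.375 3.953
v 1.85 -3.757 2.869
v 1.129 -3.298 4.114
v 2.145 -3.554 2.965
v 1.423 -3.095 4.21
v -3.411 1.154 -0.773
v -2.874 1.118 -1.101
v -2.472 -0.069 -0.314
v -3.009 -0.034 0.013
v -2.811 1.345 -0.791
v -2.409 0.158 -0.004
v -2.977 1.499 -0.474
v -2.575 0.311 0.313
v -3.309 1.521 -0.272
v -2.907 0.333 0.515
v -3.68 1.402 -0.261
v -3.278 0.215 0.526
v -3.948 1.189 -0.446
v -3.546 0.002 0.341
v -4.011 0.962 -0.756
v -3.609 -0.225 0.031
v -3.845 0.809 -1.073
v -3.443 -0.379 -0.286
v -3.513 0.787 -1.275
v -3.111 -0.401 -0.488
v -3.142 0.905 -1.286
v -2.74 -0.282 -0.499
f 2 1 5
f 2 5 3
f 3 5 6
f 3 6 4
f 5 1 7
f 5 7 6
f 6 7 8
f 6 8 4
f 7 1 9
f 7 9 8
f 8 9 10
f 8 10 4
f 9 1 11
f 9 11 10
f 10 11 12
f 10 12 4
f 11 1 13
f 11 13 12
f 12 13 14
f 12 14 4
f 13 1 15
f 13 15 14
f 14 15 16
f 14 16 4
f 15 1 17
f 15 17 16
f 16 17 18
f 16 18 4
f 17 1 19
f 17 19 18
f 18 19 20
f 18 20 4
f 19 1 21
f 19 21 20
f 20 21 22
f 20 22 4
f 21 1 23
f 21 23 22
f 22 23 24
f 22 24 4
f 23 1 25
f 23 25 24
f 24 25 26
f 24 26 4
f 25 1 27
f 25 27 26
f 26 27 28
f 26 28 4
f 27 1 29
f 27 29 28
f 28 29 30
f 28 30 4
f 29 1 31
f 29 31 30
f 30 31 32
f 30 32 4
f 31 1 33
f 31 33 32
f 32 33 34
f 32 34 4
f 33 1 2
f 33 2 34
f 34 2 3
f 34 3 4
f 36 35 39
f 36 39 37
f 37 39 40
f 37 40 38
f 39 35 41
f 39 41 40
f 40 41 42
f 40 42 38
f 41 35 43
f 41 43 42
f 42 43 44
f 42 44 38
f 43 35 45
f 43 45 44
f 44 45 46
f 44 46 38
f 45 35 47
f 45 47 46
f 46 47 48
f 46 48 38
f 47 35 49
f 47 49 48
f 48 49 50
f 48 50 38
f 49 35 51
f 49 51 50
f 50 51 52
f 50 52 38
f 51 35 53
f 51 53 52
f 52 53 54
f 52 54 38
f 53 35 55
f 53 55 54
f 54 55 56
f 54 56 38
f 55 35 36
f 55 36 56
f 56 36 37
f 56 37 38



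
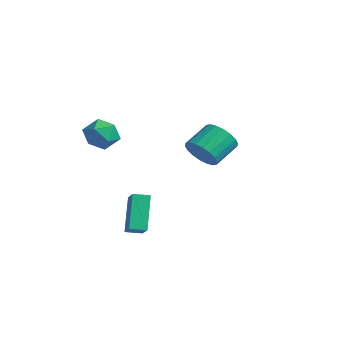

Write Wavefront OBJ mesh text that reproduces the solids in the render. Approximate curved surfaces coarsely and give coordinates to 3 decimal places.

v -3.414 -2.419 1.086
v -2.629 -2.524 0.427
v -3.711 -4.056 0.993
v -2.926 -4.161 0.334
v -2.743 -3.927 1.32
v -2.559 -2.915 1.378
v -3.781 -3.665 0.042
v -3.597 -2.653 0.1
v -2.856 -3.294 -0.218
v -2.214 -3.456 0.572
v -4.126 -3.124 0.848
v -3.484 -3.286 1.638
v 0.002 -3.886 -4.604
v -0.925 -3.132 -2.817
v 0.368 -3.109 -4.742
v -0.56 -2.355 -2.955
v 1.08 -4.265 -3.885
v 0.152 -3.511 -2.098
v 1.445 -3.488 -4.023
v 0.518 -2.734 -2.236
v -2.382 1.976 -1.46
v -1.716 1.636 -0.738
v -1.972 3.043 0.163
v -2.638 3.384 -0.56
v -1.442 1.871 -1.027
v -1.698 3.278 -0.127
v -1.354 2.127 -1.403
v -1.611 3.534 -0.503
v -1.47 2.353 -1.789
v -1.727 3.76 -0.889
v -1.766 2.505 -2.111
v -2.023 3.912 -1.211
v -2.185 2.552 -2.304
v -2.441 3.959 -1.403
v -2.642 2.485 -2.329
v -2.898 3.892 -1.429
v -3.048 2.317 -2.183
v -3.304 3.724 -1.282
v -3.322 2.082 -1.893
v -3.578 3.489 -0.993
v -3.409 1.826 -1.517
v -3.666 3.233 -0.617
v -3.293 1.6 -1.131
v -3.55 3.007 -0.231
v -2.997 1.448 -0.809
v -3.254 2.855 0.091
v -2.579 1.401 -0.617
v -2.835 2.808 0.284
v -2.122 1.468 -0.591
v -2.378 2.875 0.309
f 1 12 6
f 1 6 2
f 1 2 8
f 1 8 11
f 1 11 12
f 2 6 10
f 6 12 5
f 12 11 3
f 11 8 7
f 8 2 9
f 4 10 5
f 4 5 3
f 4 3 7
f 4 7 9
f 4 9 10
f 5 10 6
f 3 5 12
f 7 3 11
f 9 7 8
f 10 9 2
f 14 16 13
f 17 14 13
f 13 16 15
f 15 17 13
f 14 20 16
f 18 14 17
f 18 20 14
f 16 20 15
f 19 17 15
f 15 20 19
f 19 18 17
f 20 18 19
f 22 21 25
f 22 25 23
f 23 25 26
f 23 26 24
f 25 21 27
f 25 27 26
f 26 27 28
f 26 28 24
f 27 21 29
f 27 29 28
f 28 29 30
f 28 30 24
f 29 21 31
f 29 31 30
f 30 31 32
f 30 32 24
f 31 21 33
f 31 33 32
f 32 33 34
f 32 34 24
f 33 21 35
f 33 35 34
f 34 35 36
f 34 36 24
f 35 21 37
f 35 37 36
f 36 37 38
f 36 38 24
f 37 21 39
f 37 39 38
f 38 39 40
f 38 40 24
f 39 21 41
f 39 41 40
f 40 41 42
f 40 42 24
f 41 21 43
f 41 43 42
f 42 43 44
f 42 44 24
f 43 21 45
f 43 45 44
f 44 45 46
f 44 46 24
f 45 21 47
f 45 47 46
f 46 47 48
f 46 48 24
f 47 21 49
f 47 49 48
f 48 49 50
f 48 50 24
f 49 21 22
f 49 22 50
f 50 22 23
f 50 23 24

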